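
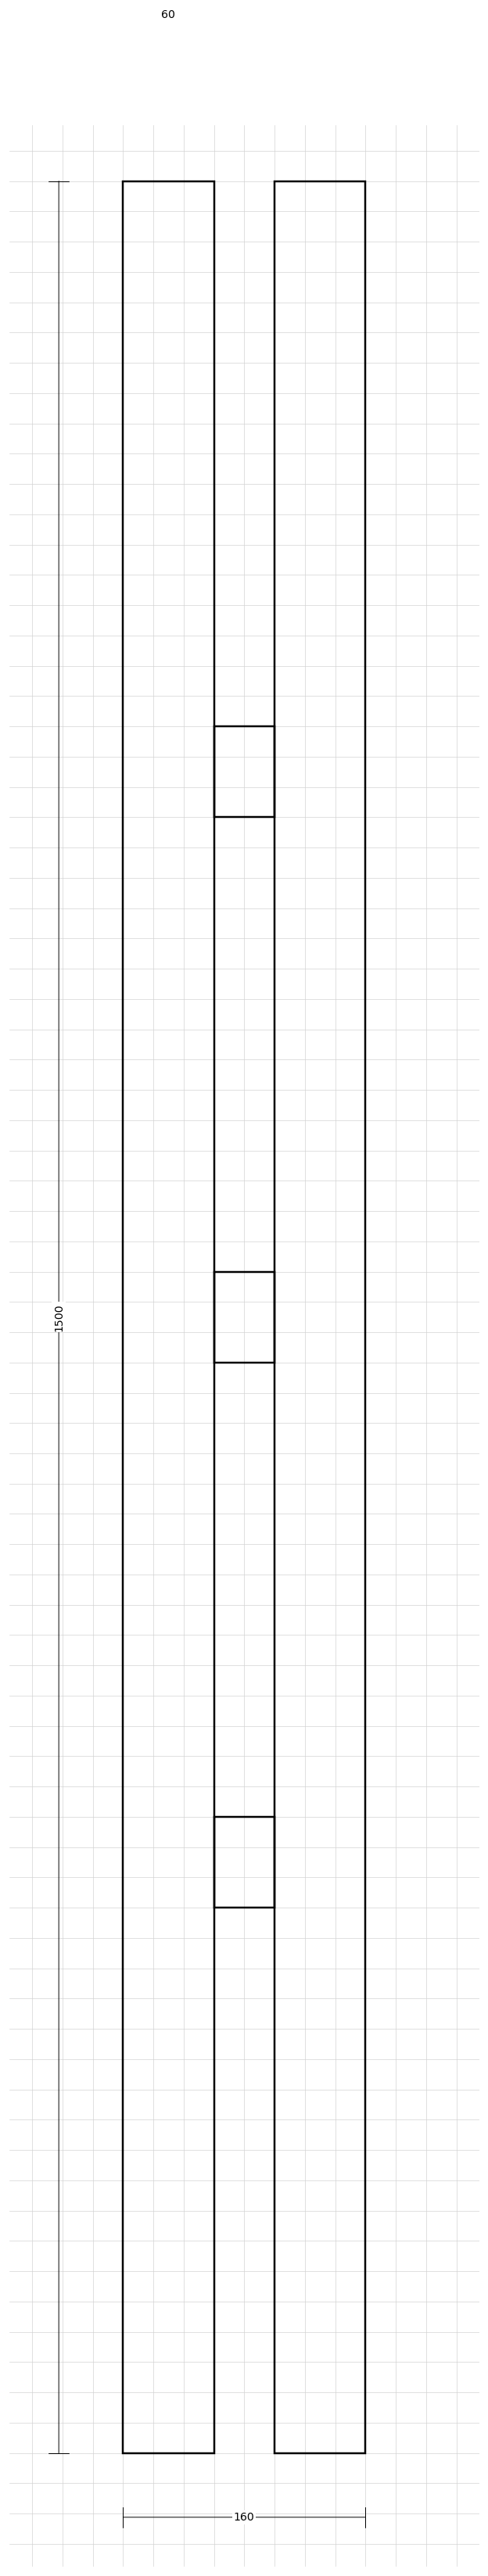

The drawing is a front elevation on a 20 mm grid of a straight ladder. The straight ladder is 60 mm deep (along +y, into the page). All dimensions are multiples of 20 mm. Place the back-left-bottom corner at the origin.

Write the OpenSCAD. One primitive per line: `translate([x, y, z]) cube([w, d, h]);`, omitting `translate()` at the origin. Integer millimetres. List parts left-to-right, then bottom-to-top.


cube([60, 60, 1500]);
translate([60, 0, 360]) cube([40, 60, 60]);
translate([60, 0, 720]) cube([40, 60, 60]);
translate([60, 0, 1080]) cube([40, 60, 60]);
translate([100, 0, 0]) cube([60, 60, 1500]);


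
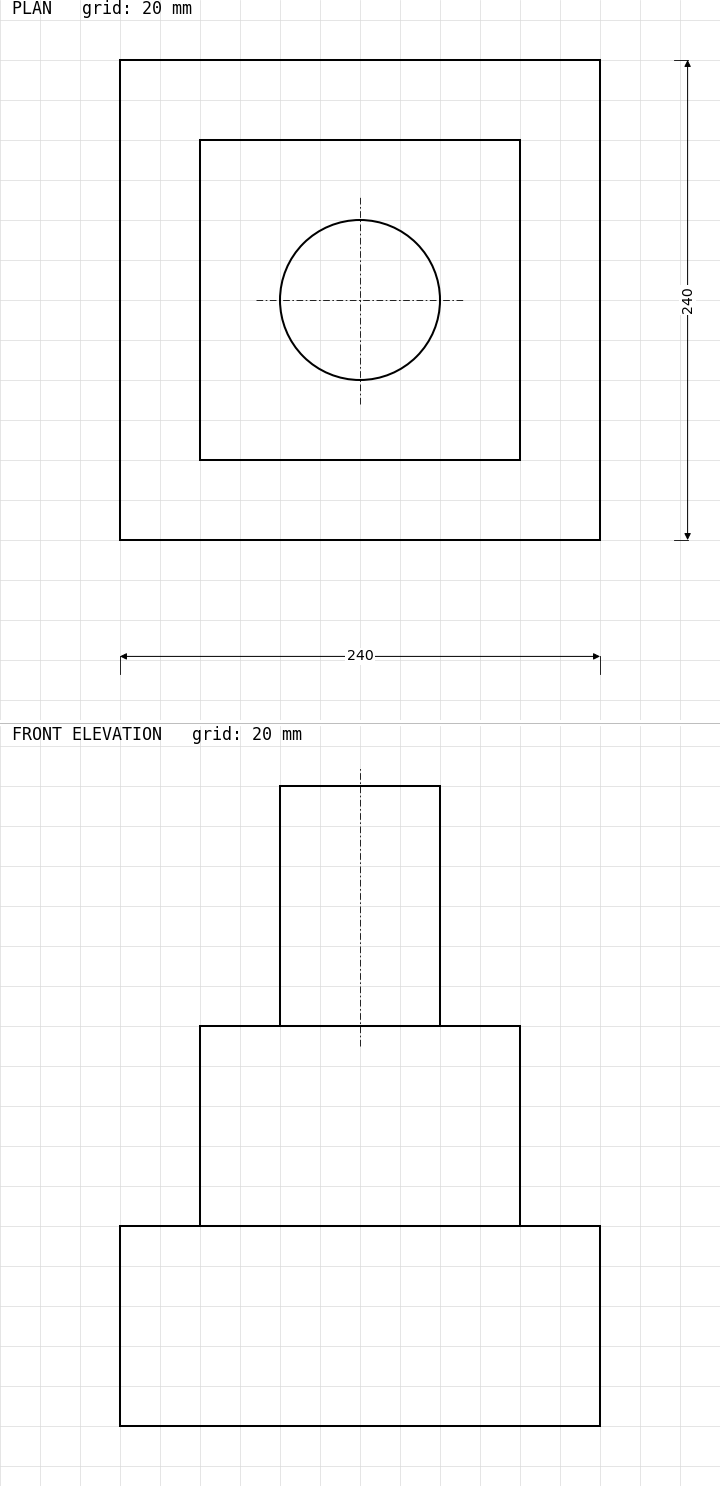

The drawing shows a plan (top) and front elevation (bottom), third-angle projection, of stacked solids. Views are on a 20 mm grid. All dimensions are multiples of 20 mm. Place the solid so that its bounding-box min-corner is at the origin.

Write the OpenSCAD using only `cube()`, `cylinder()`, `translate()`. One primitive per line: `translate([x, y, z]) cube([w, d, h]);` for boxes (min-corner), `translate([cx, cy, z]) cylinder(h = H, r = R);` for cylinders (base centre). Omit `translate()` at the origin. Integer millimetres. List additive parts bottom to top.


cube([240, 240, 100]);
translate([40, 40, 100]) cube([160, 160, 100]);
translate([120, 120, 200]) cylinder(h = 120, r = 40);


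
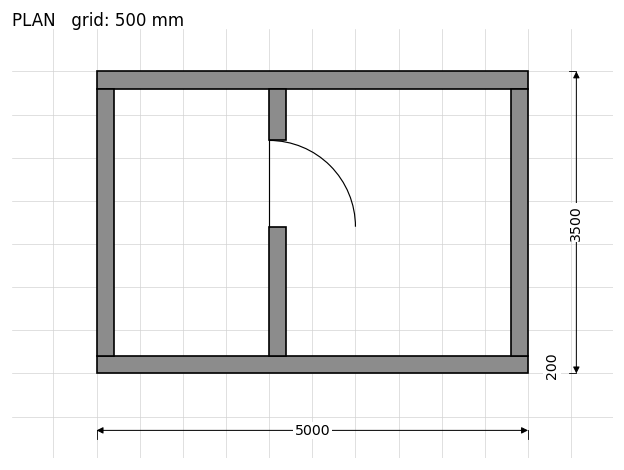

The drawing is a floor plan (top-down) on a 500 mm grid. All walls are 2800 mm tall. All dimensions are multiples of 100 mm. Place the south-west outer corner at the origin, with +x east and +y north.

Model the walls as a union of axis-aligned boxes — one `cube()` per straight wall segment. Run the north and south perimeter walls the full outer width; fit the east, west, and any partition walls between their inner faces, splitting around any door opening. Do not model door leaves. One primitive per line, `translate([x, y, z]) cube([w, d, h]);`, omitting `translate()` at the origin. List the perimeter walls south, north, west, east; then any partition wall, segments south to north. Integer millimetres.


cube([5000, 200, 2800]);
translate([0, 3300, 0]) cube([5000, 200, 2800]);
translate([0, 200, 0]) cube([200, 3100, 2800]);
translate([4800, 200, 0]) cube([200, 3100, 2800]);
translate([2000, 200, 0]) cube([200, 1500, 2800]);
translate([2000, 2700, 0]) cube([200, 600, 2800]);


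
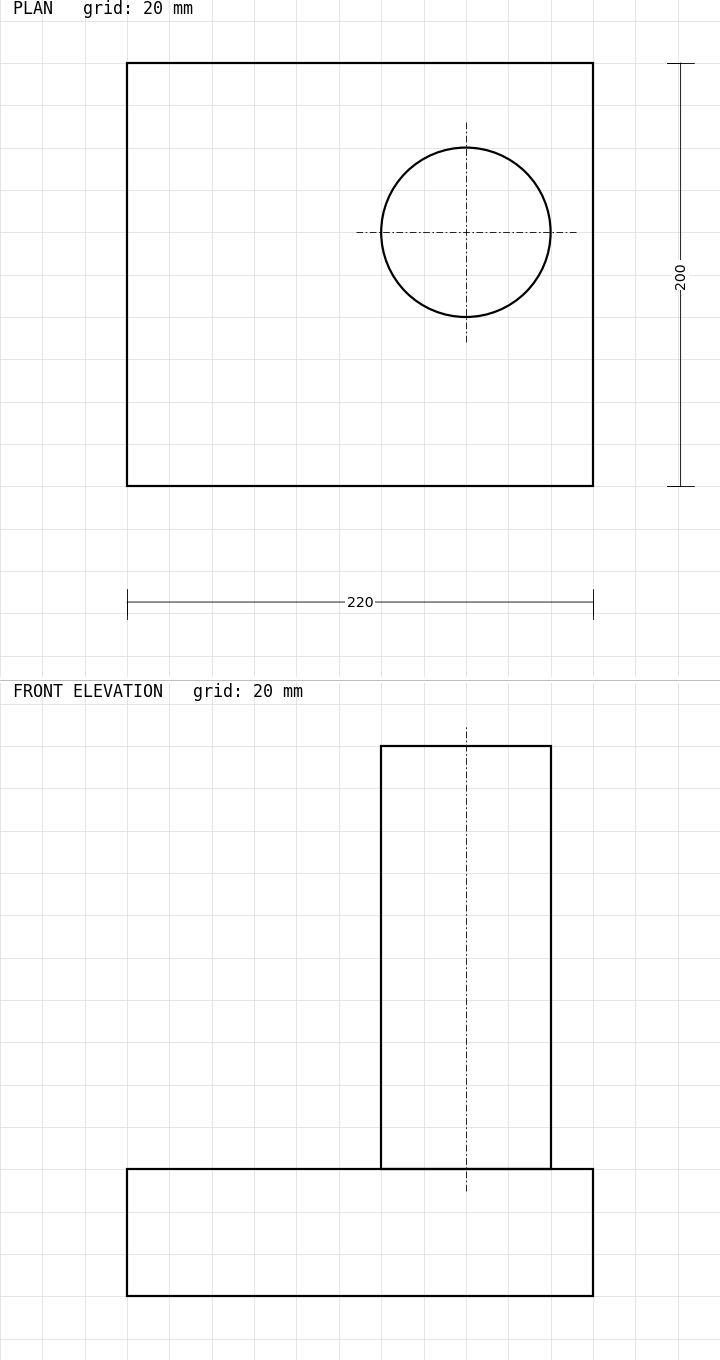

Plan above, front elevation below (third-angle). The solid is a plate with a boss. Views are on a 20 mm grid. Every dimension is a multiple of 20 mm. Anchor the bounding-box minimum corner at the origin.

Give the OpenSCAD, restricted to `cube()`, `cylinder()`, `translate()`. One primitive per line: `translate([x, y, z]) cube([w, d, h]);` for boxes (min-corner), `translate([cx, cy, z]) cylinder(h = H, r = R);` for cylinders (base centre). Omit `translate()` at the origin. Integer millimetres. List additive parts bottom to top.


cube([220, 200, 60]);
translate([160, 120, 60]) cylinder(h = 200, r = 40);


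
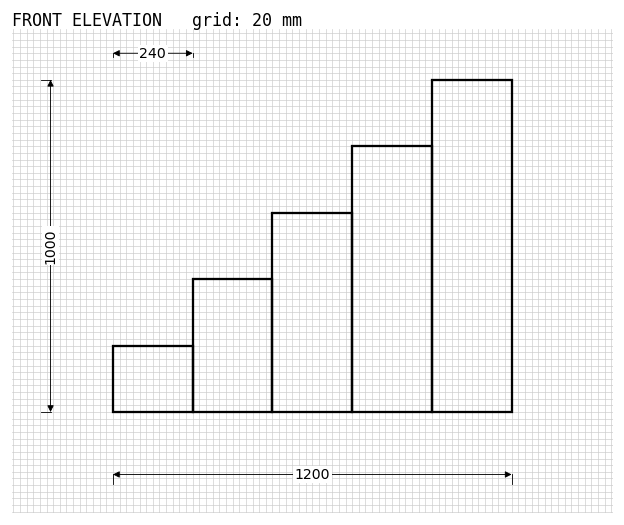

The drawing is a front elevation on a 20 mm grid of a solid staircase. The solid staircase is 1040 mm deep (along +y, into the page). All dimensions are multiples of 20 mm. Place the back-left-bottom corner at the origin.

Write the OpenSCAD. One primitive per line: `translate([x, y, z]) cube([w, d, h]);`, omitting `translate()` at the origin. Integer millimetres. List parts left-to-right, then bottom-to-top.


cube([240, 1040, 200]);
translate([240, 0, 0]) cube([240, 1040, 400]);
translate([480, 0, 0]) cube([240, 1040, 600]);
translate([720, 0, 0]) cube([240, 1040, 800]);
translate([960, 0, 0]) cube([240, 1040, 1000]);


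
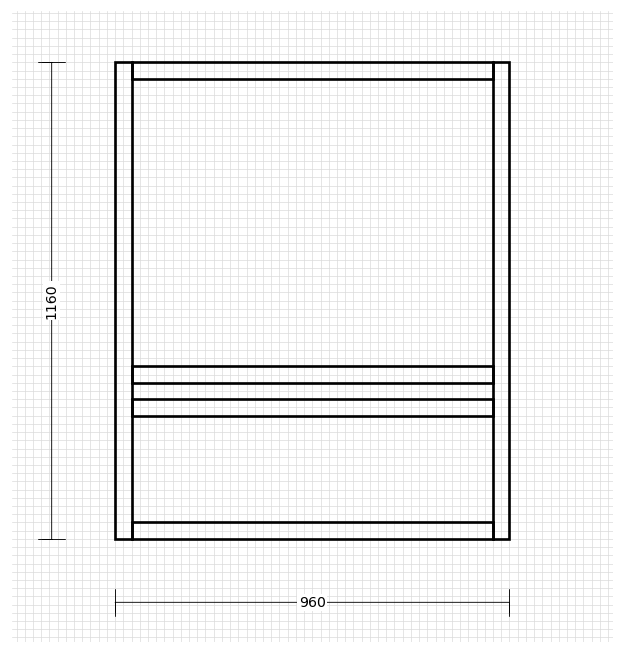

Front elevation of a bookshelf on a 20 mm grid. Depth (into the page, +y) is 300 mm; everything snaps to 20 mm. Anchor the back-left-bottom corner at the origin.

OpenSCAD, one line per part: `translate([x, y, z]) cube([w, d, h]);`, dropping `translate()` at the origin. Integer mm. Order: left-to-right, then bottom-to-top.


cube([40, 300, 1160]);
translate([40, 0, 0]) cube([880, 300, 40]);
translate([40, 0, 300]) cube([880, 300, 40]);
translate([40, 0, 380]) cube([880, 300, 40]);
translate([40, 0, 1120]) cube([880, 300, 40]);
translate([920, 0, 0]) cube([40, 300, 1160]);


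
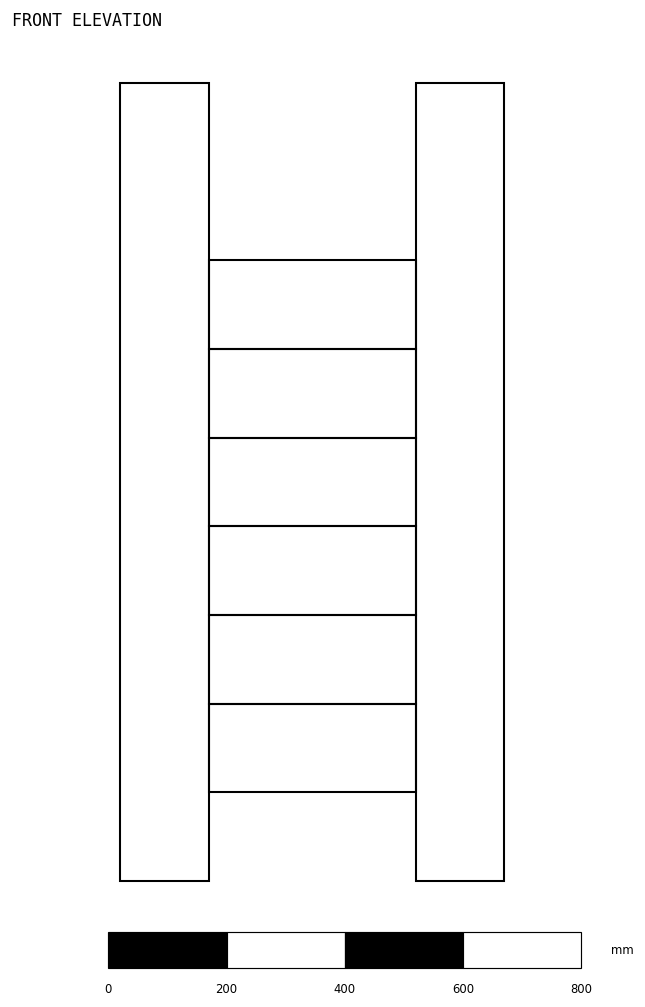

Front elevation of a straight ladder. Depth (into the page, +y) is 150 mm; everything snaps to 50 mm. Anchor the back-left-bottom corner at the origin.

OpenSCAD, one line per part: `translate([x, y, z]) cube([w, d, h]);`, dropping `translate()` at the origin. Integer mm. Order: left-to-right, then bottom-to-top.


cube([150, 150, 1350]);
translate([150, 0, 150]) cube([350, 150, 150]);
translate([150, 0, 300]) cube([350, 150, 150]);
translate([150, 0, 450]) cube([350, 150, 150]);
translate([150, 0, 600]) cube([350, 150, 150]);
translate([150, 0, 750]) cube([350, 150, 150]);
translate([150, 0, 900]) cube([350, 150, 150]);
translate([500, 0, 0]) cube([150, 150, 1350]);


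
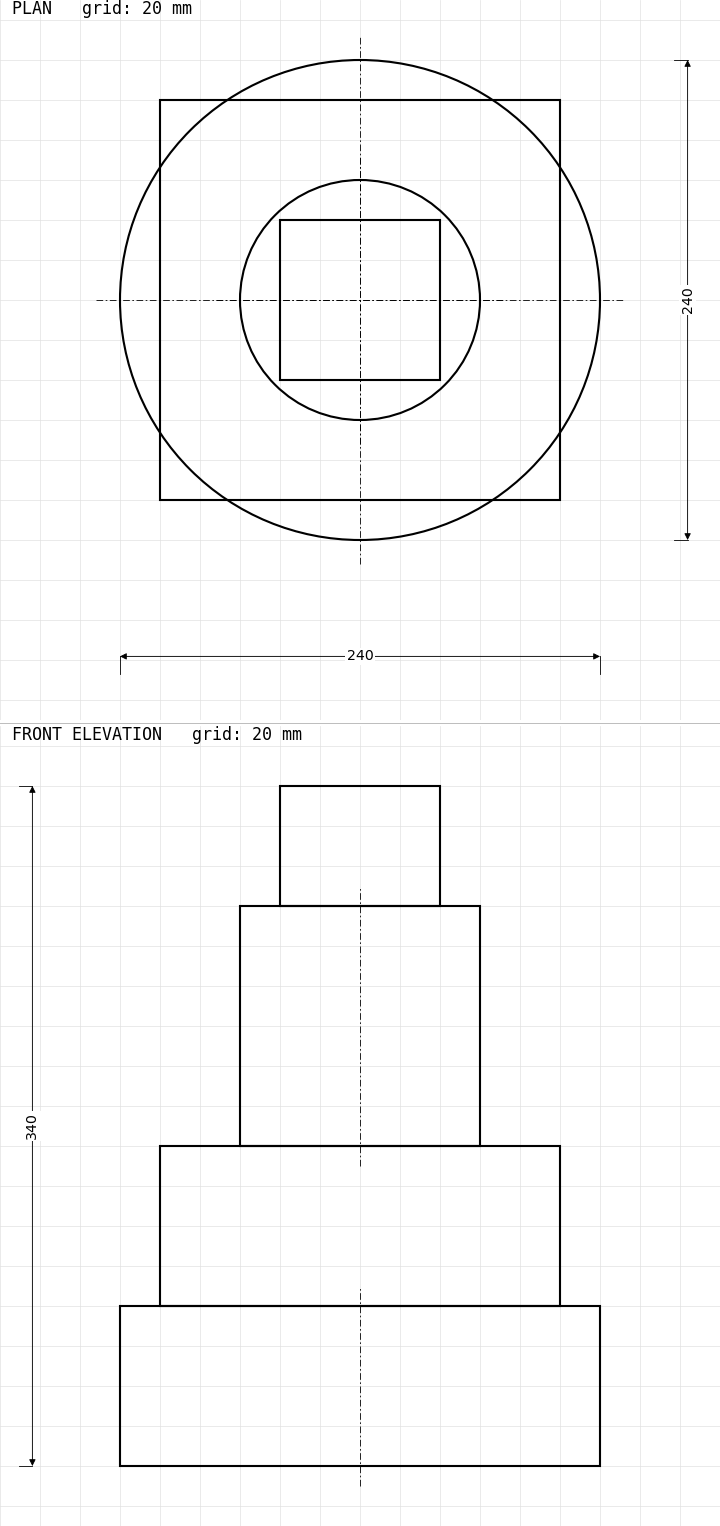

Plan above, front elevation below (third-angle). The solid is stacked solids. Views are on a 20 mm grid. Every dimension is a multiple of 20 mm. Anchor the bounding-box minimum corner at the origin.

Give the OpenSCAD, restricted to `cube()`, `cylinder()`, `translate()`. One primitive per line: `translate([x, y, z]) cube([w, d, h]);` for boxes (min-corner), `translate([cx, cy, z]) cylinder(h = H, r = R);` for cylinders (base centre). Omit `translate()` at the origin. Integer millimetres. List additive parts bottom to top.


translate([120, 120, 0]) cylinder(h = 80, r = 120);
translate([20, 20, 80]) cube([200, 200, 80]);
translate([120, 120, 160]) cylinder(h = 120, r = 60);
translate([80, 80, 280]) cube([80, 80, 60]);


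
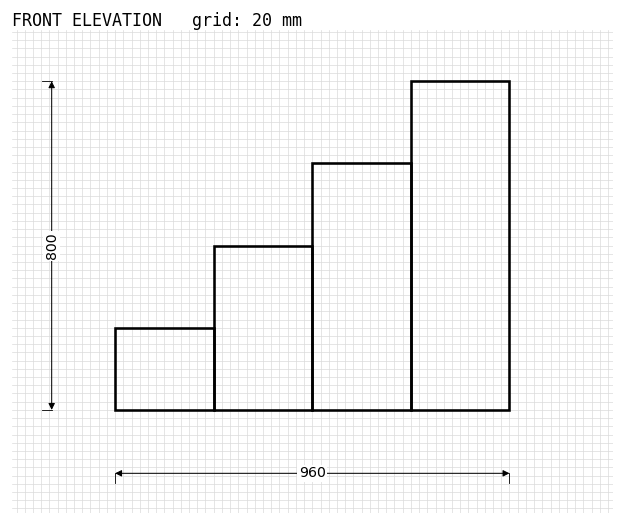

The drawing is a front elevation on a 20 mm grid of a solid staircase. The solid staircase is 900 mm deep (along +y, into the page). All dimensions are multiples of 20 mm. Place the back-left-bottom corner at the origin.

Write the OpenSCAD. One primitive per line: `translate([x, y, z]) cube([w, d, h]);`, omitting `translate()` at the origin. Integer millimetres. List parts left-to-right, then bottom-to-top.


cube([240, 900, 200]);
translate([240, 0, 0]) cube([240, 900, 400]);
translate([480, 0, 0]) cube([240, 900, 600]);
translate([720, 0, 0]) cube([240, 900, 800]);


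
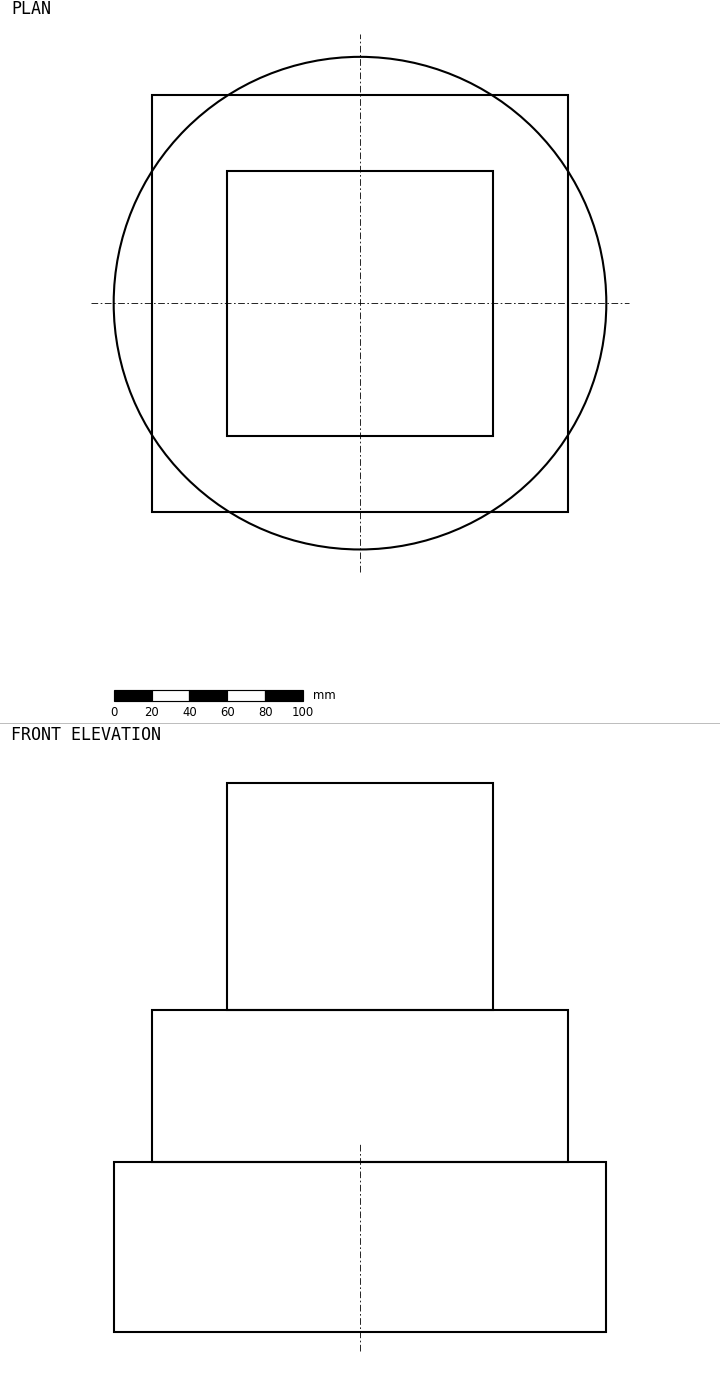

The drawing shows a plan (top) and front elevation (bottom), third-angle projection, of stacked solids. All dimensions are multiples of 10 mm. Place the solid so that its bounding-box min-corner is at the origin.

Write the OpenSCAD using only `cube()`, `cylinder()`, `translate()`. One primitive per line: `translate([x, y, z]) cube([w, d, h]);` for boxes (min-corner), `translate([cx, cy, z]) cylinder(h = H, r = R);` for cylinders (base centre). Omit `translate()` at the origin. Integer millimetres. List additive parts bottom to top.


translate([130, 130, 0]) cylinder(h = 90, r = 130);
translate([20, 20, 90]) cube([220, 220, 80]);
translate([60, 60, 170]) cube([140, 140, 120]);


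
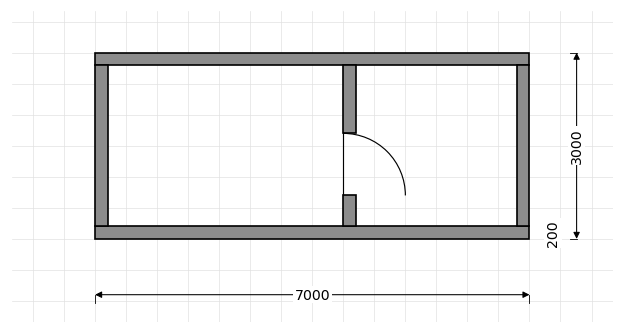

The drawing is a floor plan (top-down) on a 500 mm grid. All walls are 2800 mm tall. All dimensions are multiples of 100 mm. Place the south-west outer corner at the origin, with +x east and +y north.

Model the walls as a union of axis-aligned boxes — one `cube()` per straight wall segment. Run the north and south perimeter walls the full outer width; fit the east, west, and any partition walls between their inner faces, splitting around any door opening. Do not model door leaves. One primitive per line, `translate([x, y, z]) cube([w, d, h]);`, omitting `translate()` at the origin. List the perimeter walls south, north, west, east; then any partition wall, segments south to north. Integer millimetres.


cube([7000, 200, 2800]);
translate([0, 2800, 0]) cube([7000, 200, 2800]);
translate([0, 200, 0]) cube([200, 2600, 2800]);
translate([6800, 200, 0]) cube([200, 2600, 2800]);
translate([4000, 200, 0]) cube([200, 500, 2800]);
translate([4000, 1700, 0]) cube([200, 1100, 2800]);


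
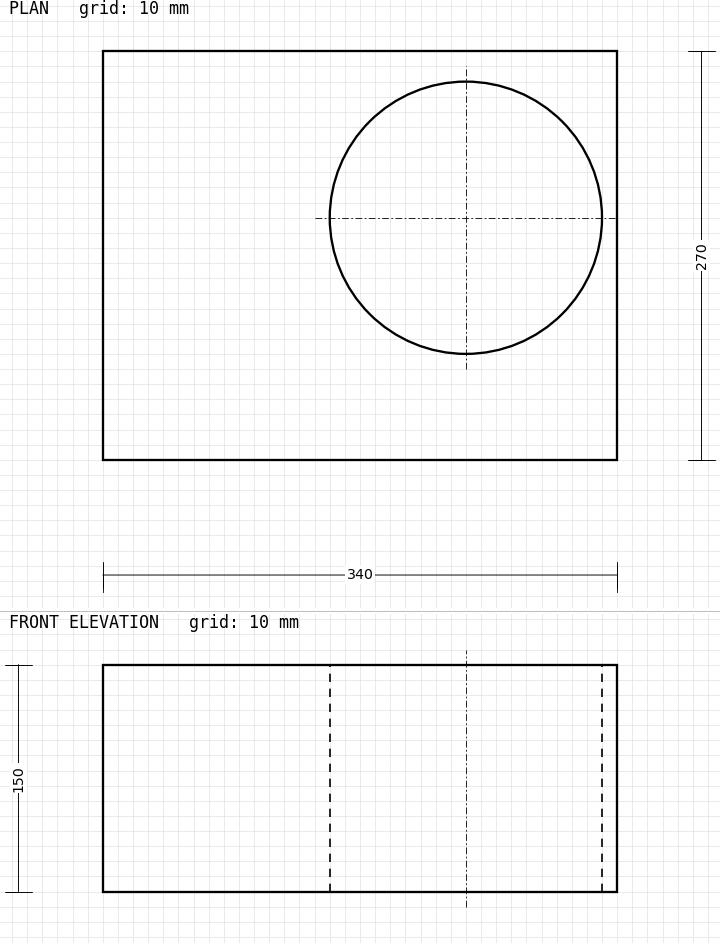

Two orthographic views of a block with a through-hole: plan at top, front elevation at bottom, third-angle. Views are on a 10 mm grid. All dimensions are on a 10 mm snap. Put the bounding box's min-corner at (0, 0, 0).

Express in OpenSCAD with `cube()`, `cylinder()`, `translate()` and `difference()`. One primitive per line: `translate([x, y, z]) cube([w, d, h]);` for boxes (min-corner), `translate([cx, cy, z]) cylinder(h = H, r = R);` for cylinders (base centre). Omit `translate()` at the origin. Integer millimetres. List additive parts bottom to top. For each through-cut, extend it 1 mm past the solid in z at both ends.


difference() {
  cube([340, 270, 150]);
  translate([240, 160, -1]) cylinder(h = 152, r = 90);
}


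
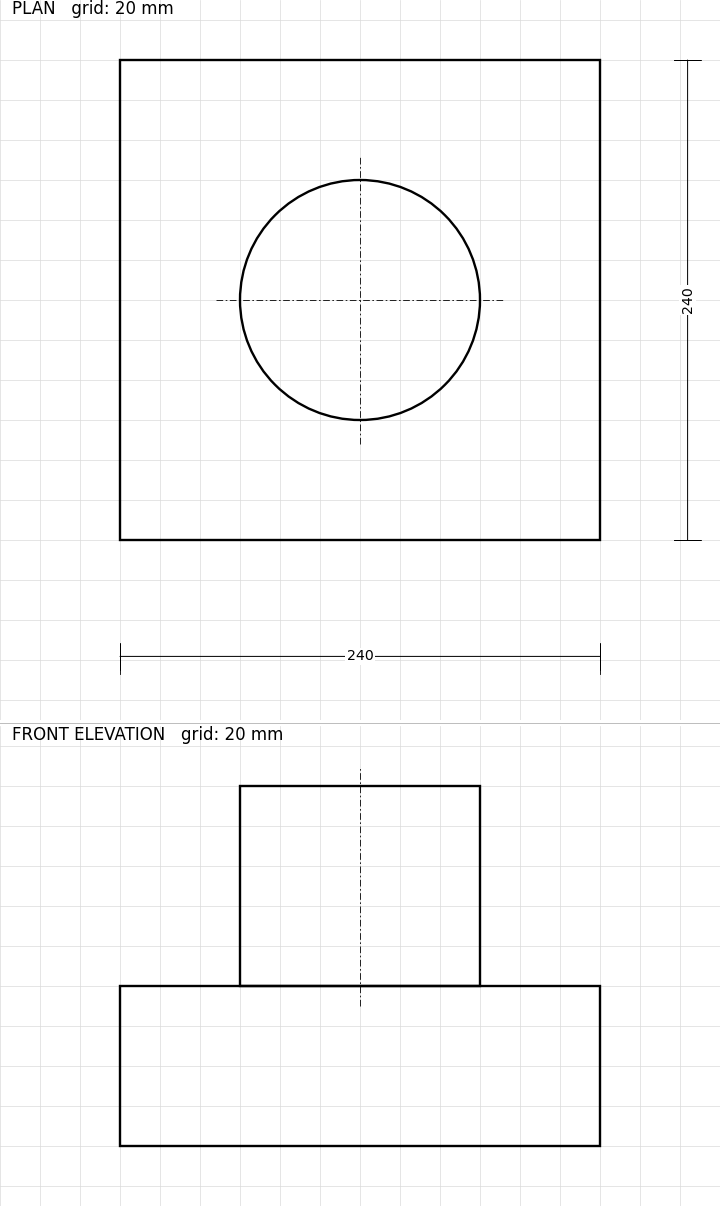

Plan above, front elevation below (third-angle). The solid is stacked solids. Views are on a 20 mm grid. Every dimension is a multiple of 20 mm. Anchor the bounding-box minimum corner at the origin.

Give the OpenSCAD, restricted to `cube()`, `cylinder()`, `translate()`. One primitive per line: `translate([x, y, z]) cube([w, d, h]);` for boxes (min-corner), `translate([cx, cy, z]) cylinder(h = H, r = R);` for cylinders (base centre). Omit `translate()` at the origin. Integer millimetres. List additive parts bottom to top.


cube([240, 240, 80]);
translate([120, 120, 80]) cylinder(h = 100, r = 60);


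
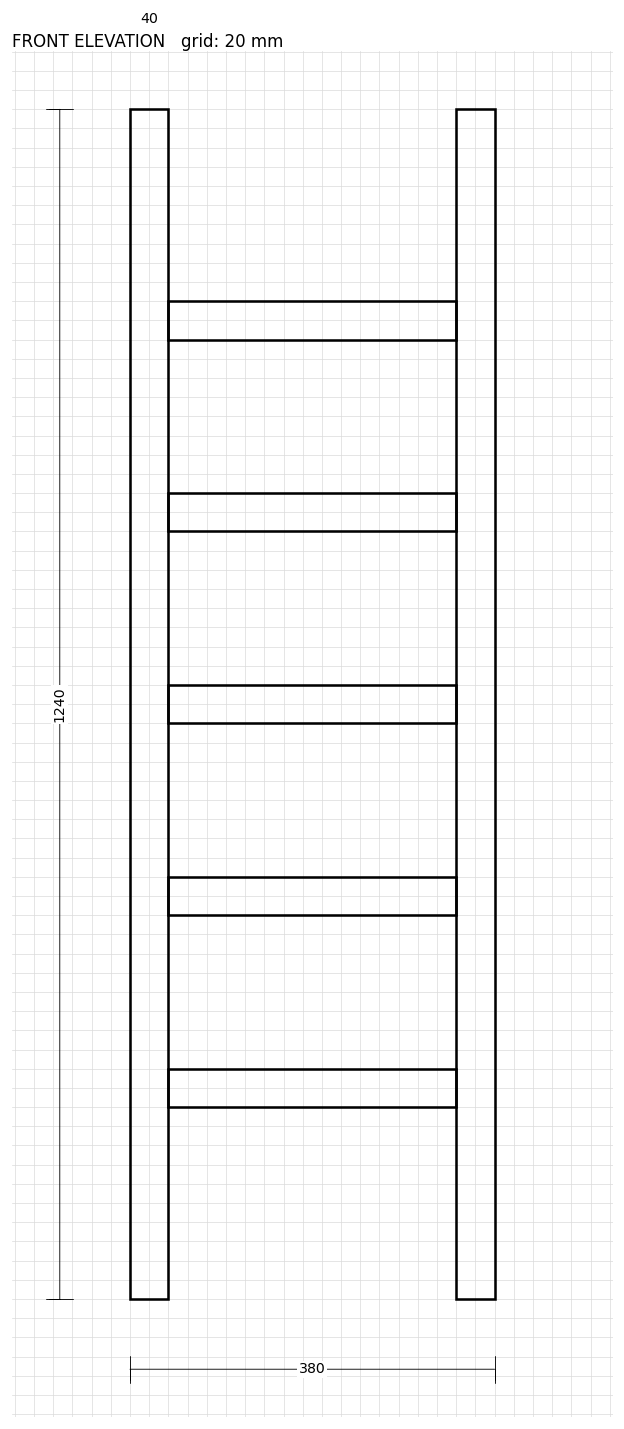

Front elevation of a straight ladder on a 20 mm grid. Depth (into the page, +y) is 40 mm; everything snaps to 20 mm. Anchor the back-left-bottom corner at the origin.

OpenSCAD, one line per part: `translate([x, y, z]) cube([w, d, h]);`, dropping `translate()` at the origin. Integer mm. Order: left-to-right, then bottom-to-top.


cube([40, 40, 1240]);
translate([40, 0, 200]) cube([300, 40, 40]);
translate([40, 0, 400]) cube([300, 40, 40]);
translate([40, 0, 600]) cube([300, 40, 40]);
translate([40, 0, 800]) cube([300, 40, 40]);
translate([40, 0, 1000]) cube([300, 40, 40]);
translate([340, 0, 0]) cube([40, 40, 1240]);


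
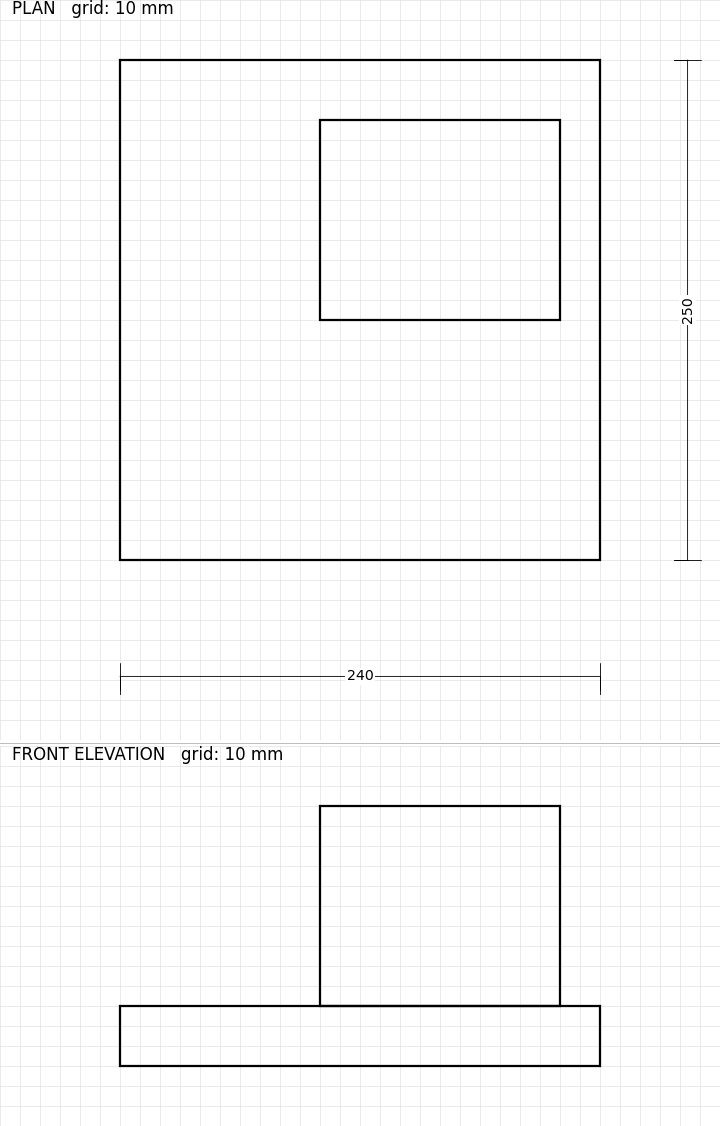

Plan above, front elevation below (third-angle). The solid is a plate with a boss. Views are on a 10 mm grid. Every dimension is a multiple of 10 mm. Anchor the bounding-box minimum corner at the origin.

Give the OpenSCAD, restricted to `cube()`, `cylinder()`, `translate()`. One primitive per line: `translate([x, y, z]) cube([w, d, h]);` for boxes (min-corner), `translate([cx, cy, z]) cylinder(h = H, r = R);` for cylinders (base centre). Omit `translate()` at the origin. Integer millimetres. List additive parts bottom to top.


cube([240, 250, 30]);
translate([100, 120, 30]) cube([120, 100, 100]);


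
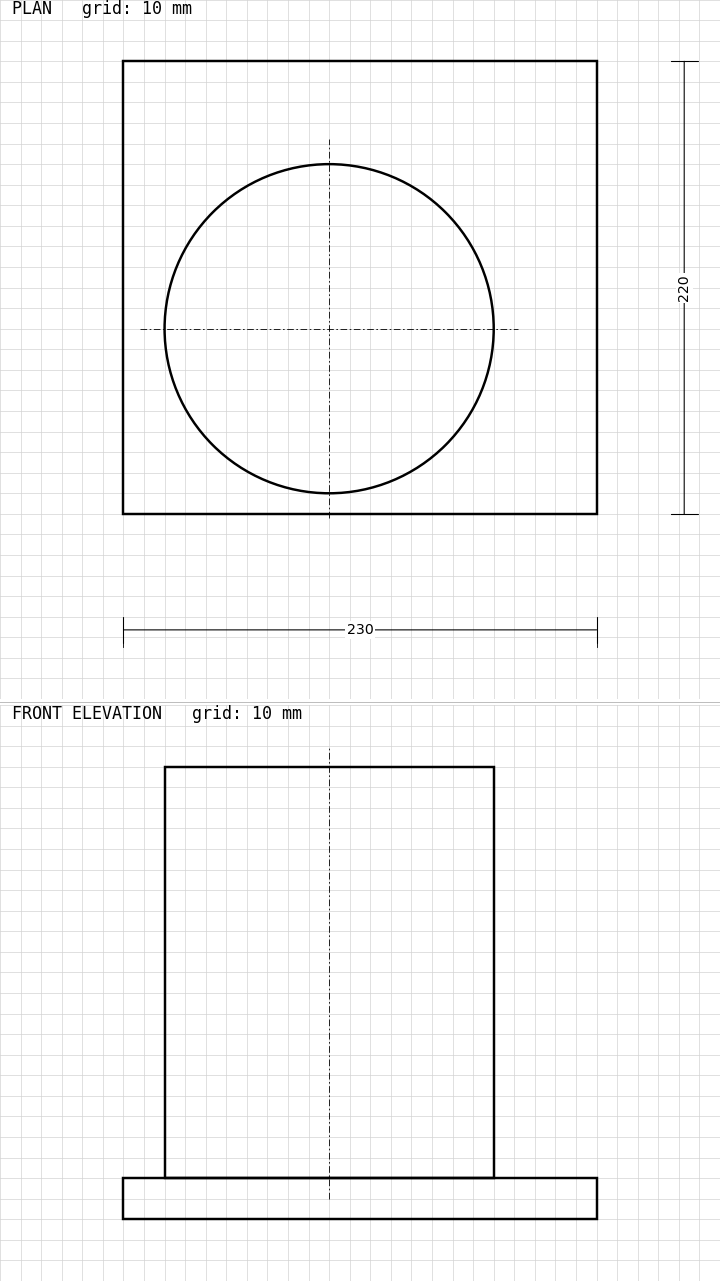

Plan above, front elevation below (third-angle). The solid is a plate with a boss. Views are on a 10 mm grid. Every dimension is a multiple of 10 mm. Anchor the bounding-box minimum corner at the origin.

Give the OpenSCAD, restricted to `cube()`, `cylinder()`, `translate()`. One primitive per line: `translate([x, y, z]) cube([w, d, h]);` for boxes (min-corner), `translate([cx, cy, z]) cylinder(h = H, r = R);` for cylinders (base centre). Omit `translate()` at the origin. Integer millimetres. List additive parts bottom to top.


cube([230, 220, 20]);
translate([100, 90, 20]) cylinder(h = 200, r = 80);


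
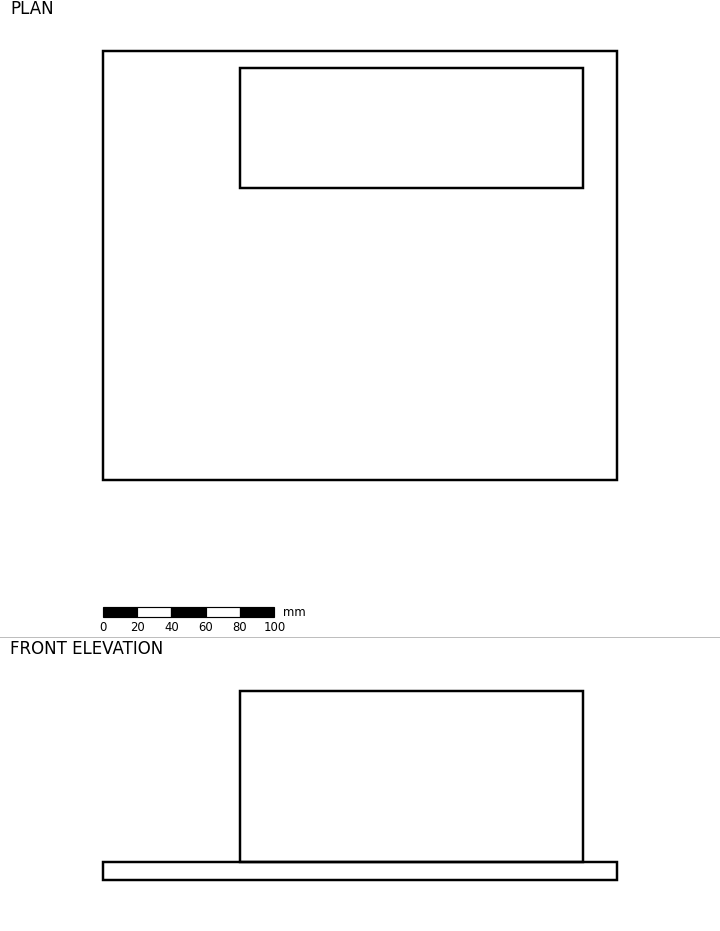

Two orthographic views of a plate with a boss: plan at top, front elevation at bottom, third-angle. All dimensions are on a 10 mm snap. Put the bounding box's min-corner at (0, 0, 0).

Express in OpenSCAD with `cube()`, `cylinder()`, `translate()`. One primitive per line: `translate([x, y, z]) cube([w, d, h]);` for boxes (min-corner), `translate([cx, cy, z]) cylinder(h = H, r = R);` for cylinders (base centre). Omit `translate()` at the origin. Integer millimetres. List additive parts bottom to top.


cube([300, 250, 10]);
translate([80, 170, 10]) cube([200, 70, 100]);


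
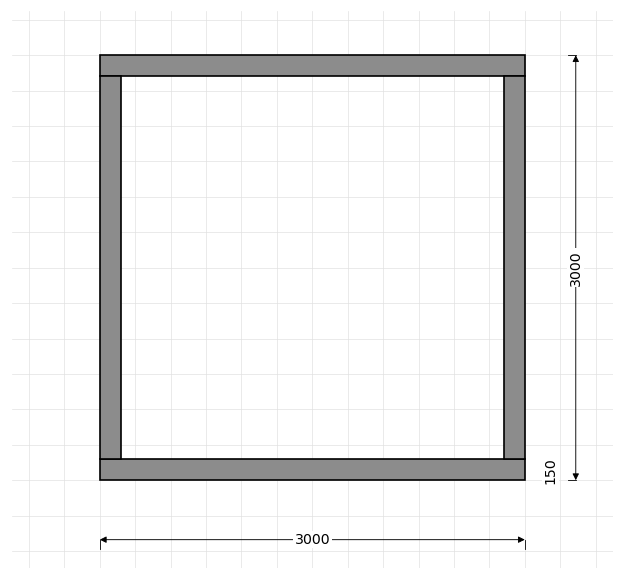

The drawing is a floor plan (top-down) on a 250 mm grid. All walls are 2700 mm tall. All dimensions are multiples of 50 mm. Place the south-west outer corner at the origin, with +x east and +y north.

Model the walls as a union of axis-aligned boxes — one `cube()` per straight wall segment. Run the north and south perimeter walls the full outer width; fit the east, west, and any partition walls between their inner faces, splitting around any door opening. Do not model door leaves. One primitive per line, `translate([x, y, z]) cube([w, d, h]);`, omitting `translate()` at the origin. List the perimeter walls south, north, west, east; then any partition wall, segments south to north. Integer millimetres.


cube([3000, 150, 2700]);
translate([0, 2850, 0]) cube([3000, 150, 2700]);
translate([0, 150, 0]) cube([150, 2700, 2700]);
translate([2850, 150, 0]) cube([150, 2700, 2700]);


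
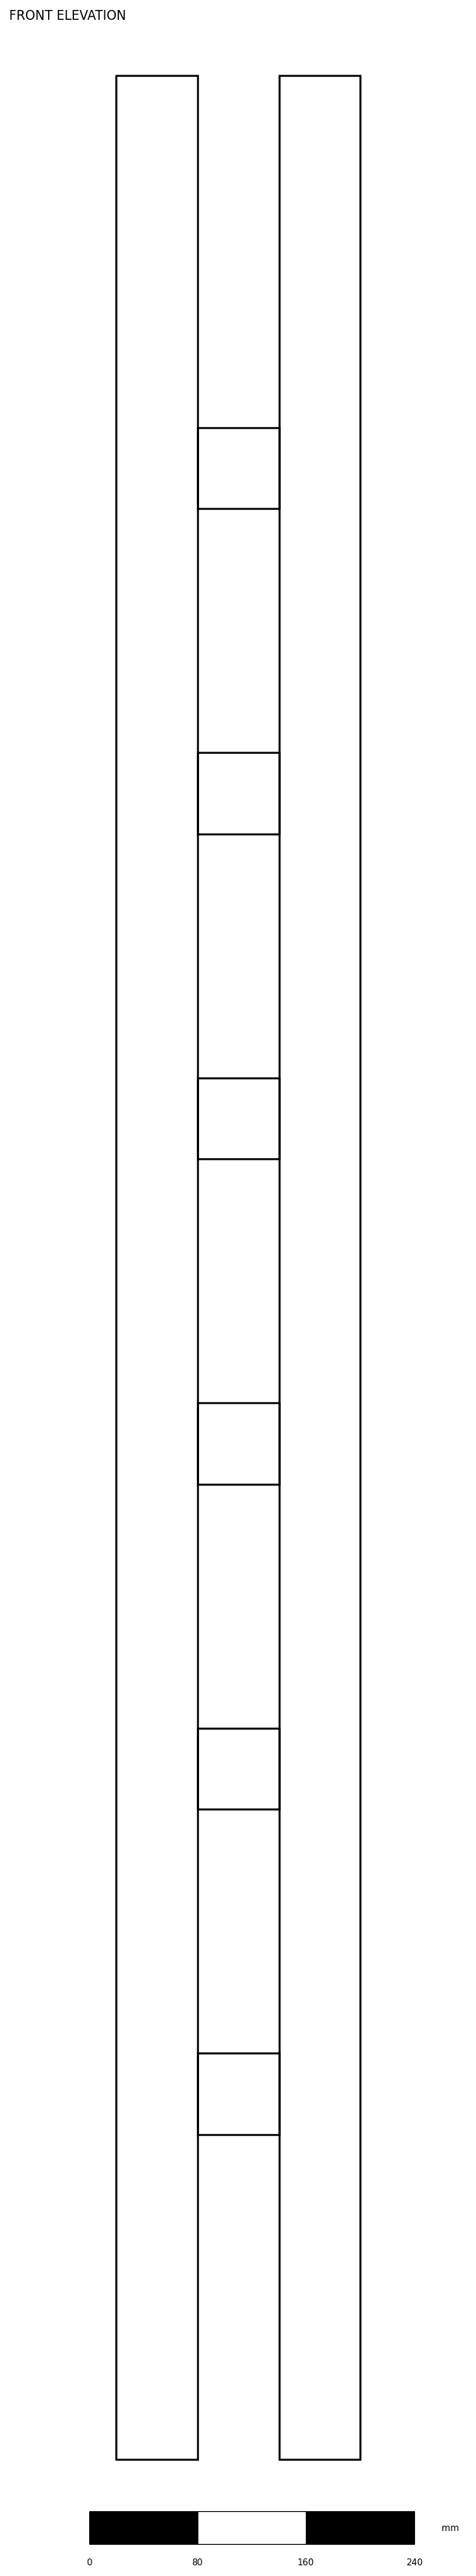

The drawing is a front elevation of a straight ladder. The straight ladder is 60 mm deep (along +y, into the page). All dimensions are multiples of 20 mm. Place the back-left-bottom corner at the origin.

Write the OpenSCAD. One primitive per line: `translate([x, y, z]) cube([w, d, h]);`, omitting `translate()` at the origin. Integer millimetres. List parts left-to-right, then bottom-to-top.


cube([60, 60, 1760]);
translate([60, 0, 240]) cube([60, 60, 60]);
translate([60, 0, 480]) cube([60, 60, 60]);
translate([60, 0, 720]) cube([60, 60, 60]);
translate([60, 0, 960]) cube([60, 60, 60]);
translate([60, 0, 1200]) cube([60, 60, 60]);
translate([60, 0, 1440]) cube([60, 60, 60]);
translate([120, 0, 0]) cube([60, 60, 1760]);


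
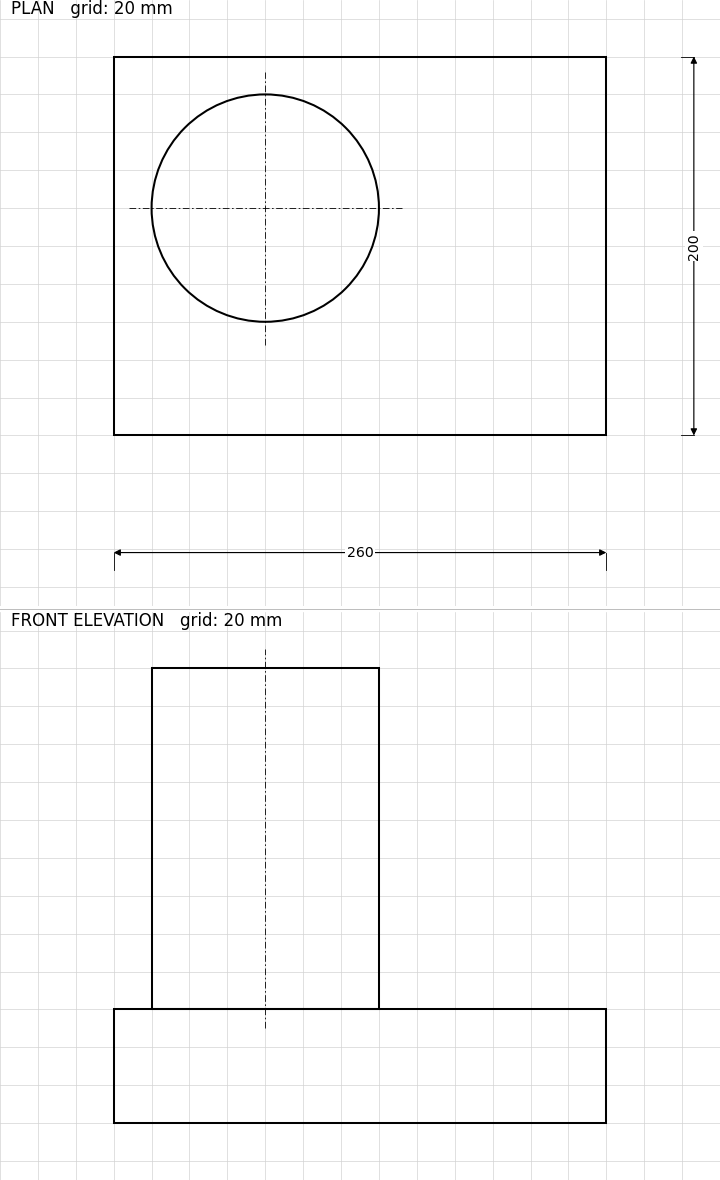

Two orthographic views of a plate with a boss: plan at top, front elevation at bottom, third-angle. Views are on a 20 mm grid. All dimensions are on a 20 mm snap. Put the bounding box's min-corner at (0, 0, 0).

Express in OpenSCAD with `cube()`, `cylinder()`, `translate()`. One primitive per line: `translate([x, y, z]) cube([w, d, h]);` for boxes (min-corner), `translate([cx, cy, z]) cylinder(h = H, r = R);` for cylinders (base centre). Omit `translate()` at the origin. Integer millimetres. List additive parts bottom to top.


cube([260, 200, 60]);
translate([80, 120, 60]) cylinder(h = 180, r = 60);


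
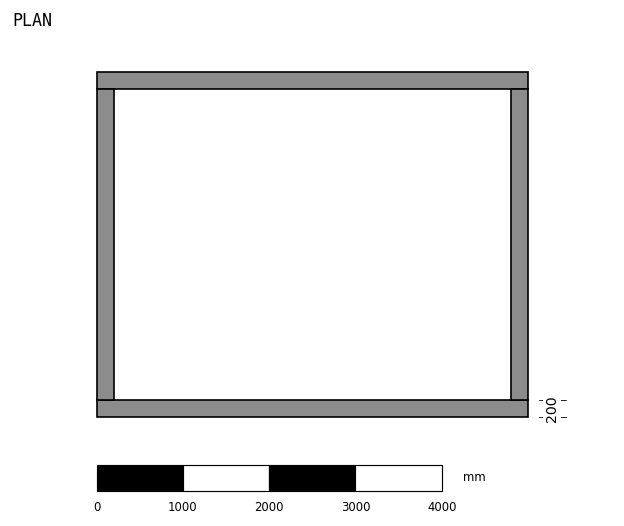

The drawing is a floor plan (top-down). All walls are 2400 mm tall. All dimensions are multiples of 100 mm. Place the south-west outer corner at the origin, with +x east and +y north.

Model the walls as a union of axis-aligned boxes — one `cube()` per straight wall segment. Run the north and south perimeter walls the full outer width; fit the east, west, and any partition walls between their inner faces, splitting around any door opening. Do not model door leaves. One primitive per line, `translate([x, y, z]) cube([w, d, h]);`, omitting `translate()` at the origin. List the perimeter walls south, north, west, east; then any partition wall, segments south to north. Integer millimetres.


cube([5000, 200, 2400]);
translate([0, 3800, 0]) cube([5000, 200, 2400]);
translate([0, 200, 0]) cube([200, 3600, 2400]);
translate([4800, 200, 0]) cube([200, 3600, 2400]);


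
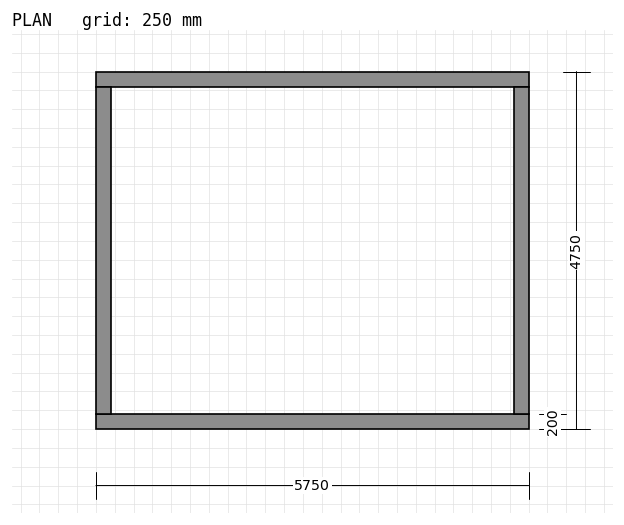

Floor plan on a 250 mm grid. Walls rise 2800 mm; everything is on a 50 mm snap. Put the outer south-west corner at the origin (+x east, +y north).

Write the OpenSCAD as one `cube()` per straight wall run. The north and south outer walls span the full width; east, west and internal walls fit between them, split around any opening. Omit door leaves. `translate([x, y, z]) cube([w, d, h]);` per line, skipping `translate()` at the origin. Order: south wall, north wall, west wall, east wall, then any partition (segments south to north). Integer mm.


cube([5750, 200, 2800]);
translate([0, 4550, 0]) cube([5750, 200, 2800]);
translate([0, 200, 0]) cube([200, 4350, 2800]);
translate([5550, 200, 0]) cube([200, 4350, 2800]);


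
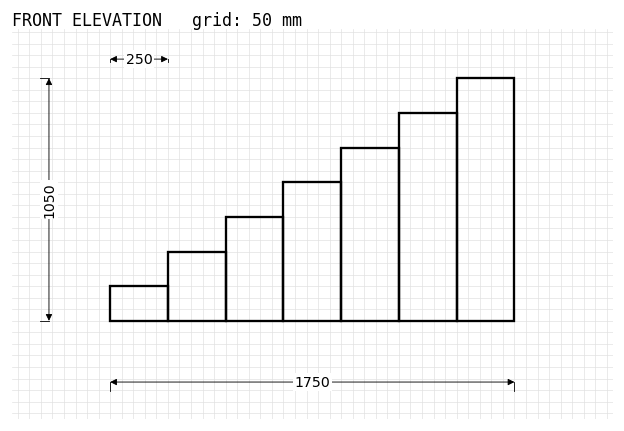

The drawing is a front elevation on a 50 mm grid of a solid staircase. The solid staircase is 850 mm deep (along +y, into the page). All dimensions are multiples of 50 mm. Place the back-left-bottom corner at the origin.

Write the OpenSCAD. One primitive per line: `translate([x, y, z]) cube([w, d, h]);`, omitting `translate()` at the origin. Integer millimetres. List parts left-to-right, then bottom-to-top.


cube([250, 850, 150]);
translate([250, 0, 0]) cube([250, 850, 300]);
translate([500, 0, 0]) cube([250, 850, 450]);
translate([750, 0, 0]) cube([250, 850, 600]);
translate([1000, 0, 0]) cube([250, 850, 750]);
translate([1250, 0, 0]) cube([250, 850, 900]);
translate([1500, 0, 0]) cube([250, 850, 1050]);


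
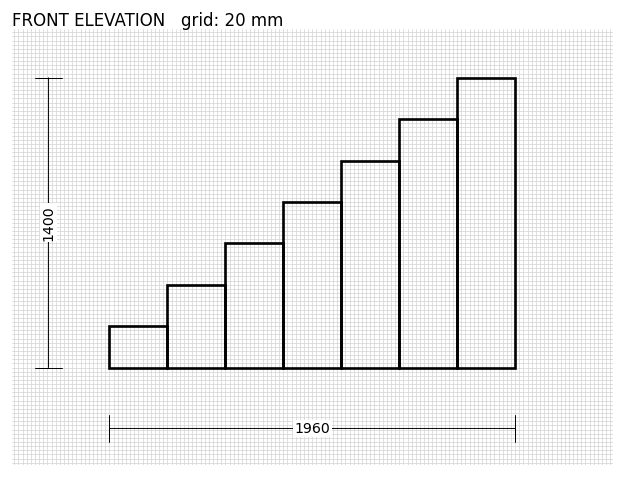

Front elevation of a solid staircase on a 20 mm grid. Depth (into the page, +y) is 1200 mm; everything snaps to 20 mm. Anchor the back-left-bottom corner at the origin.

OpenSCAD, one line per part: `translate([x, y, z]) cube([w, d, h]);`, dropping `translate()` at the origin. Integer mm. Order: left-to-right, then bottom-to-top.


cube([280, 1200, 200]);
translate([280, 0, 0]) cube([280, 1200, 400]);
translate([560, 0, 0]) cube([280, 1200, 600]);
translate([840, 0, 0]) cube([280, 1200, 800]);
translate([1120, 0, 0]) cube([280, 1200, 1000]);
translate([1400, 0, 0]) cube([280, 1200, 1200]);
translate([1680, 0, 0]) cube([280, 1200, 1400]);


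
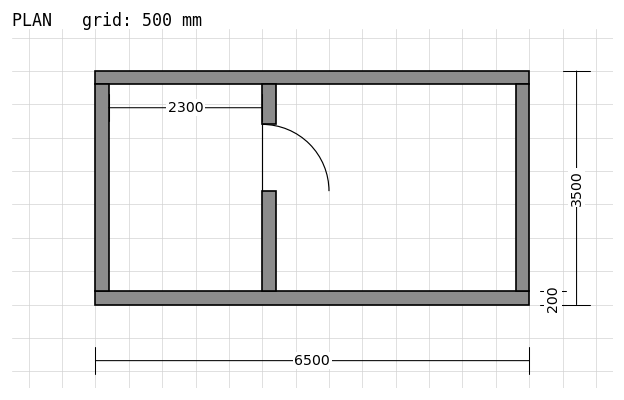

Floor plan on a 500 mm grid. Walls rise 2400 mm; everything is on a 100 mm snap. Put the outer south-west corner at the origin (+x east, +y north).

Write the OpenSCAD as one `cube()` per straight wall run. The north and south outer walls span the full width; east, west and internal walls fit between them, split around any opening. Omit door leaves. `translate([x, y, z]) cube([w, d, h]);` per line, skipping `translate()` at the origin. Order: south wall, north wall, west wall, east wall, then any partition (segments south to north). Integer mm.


cube([6500, 200, 2400]);
translate([0, 3300, 0]) cube([6500, 200, 2400]);
translate([0, 200, 0]) cube([200, 3100, 2400]);
translate([6300, 200, 0]) cube([200, 3100, 2400]);
translate([2500, 200, 0]) cube([200, 1500, 2400]);
translate([2500, 2700, 0]) cube([200, 600, 2400]);


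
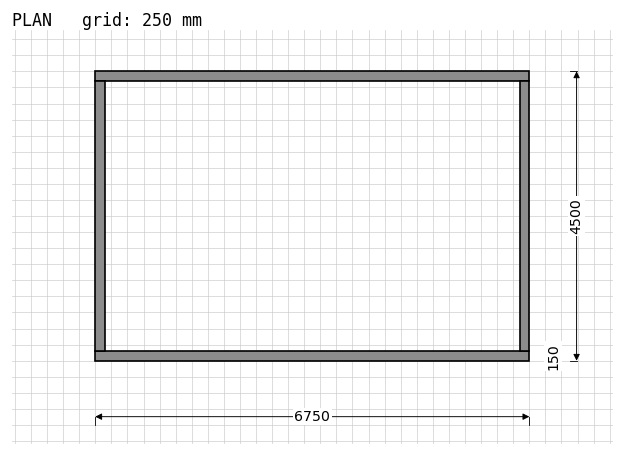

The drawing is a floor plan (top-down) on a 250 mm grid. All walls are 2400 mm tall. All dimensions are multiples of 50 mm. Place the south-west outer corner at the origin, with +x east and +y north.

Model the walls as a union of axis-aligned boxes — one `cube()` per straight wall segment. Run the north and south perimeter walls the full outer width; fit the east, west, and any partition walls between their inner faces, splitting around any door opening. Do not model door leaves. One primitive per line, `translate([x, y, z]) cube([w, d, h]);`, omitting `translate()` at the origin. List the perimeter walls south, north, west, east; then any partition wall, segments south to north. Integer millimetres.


cube([6750, 150, 2400]);
translate([0, 4350, 0]) cube([6750, 150, 2400]);
translate([0, 150, 0]) cube([150, 4200, 2400]);
translate([6600, 150, 0]) cube([150, 4200, 2400]);


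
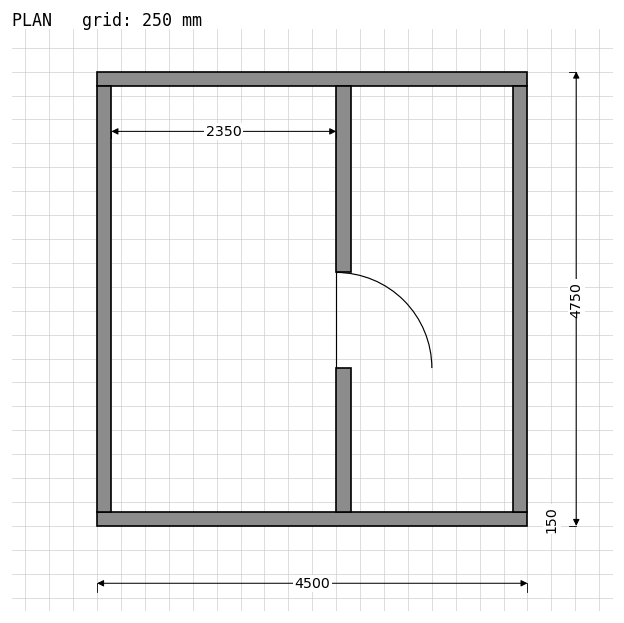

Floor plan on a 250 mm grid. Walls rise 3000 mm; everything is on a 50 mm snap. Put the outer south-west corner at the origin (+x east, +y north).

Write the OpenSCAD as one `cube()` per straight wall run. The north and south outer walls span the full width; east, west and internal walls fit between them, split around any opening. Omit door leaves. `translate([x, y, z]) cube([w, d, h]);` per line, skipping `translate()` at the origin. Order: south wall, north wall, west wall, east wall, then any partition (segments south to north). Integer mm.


cube([4500, 150, 3000]);
translate([0, 4600, 0]) cube([4500, 150, 3000]);
translate([0, 150, 0]) cube([150, 4450, 3000]);
translate([4350, 150, 0]) cube([150, 4450, 3000]);
translate([2500, 150, 0]) cube([150, 1500, 3000]);
translate([2500, 2650, 0]) cube([150, 1950, 3000]);


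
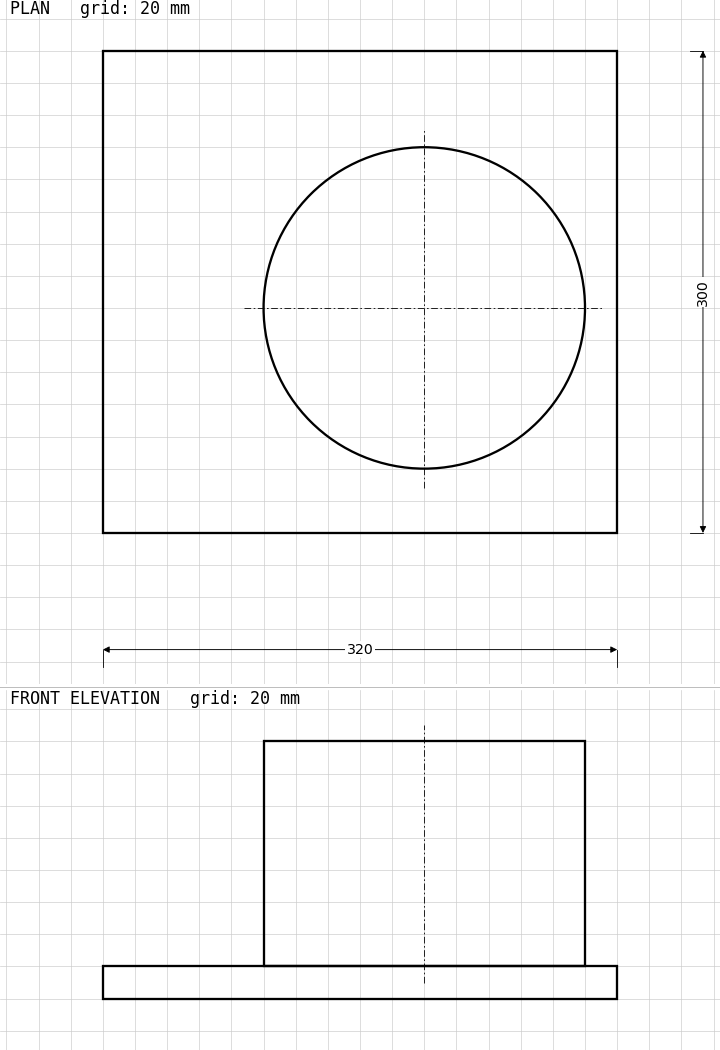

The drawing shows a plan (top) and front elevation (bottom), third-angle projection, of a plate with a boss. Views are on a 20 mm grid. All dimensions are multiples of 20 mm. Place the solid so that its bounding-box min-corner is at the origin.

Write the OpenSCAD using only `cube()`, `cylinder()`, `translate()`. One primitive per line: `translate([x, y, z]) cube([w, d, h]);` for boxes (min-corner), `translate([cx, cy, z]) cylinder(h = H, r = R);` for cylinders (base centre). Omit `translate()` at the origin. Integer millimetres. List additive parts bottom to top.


cube([320, 300, 20]);
translate([200, 140, 20]) cylinder(h = 140, r = 100);


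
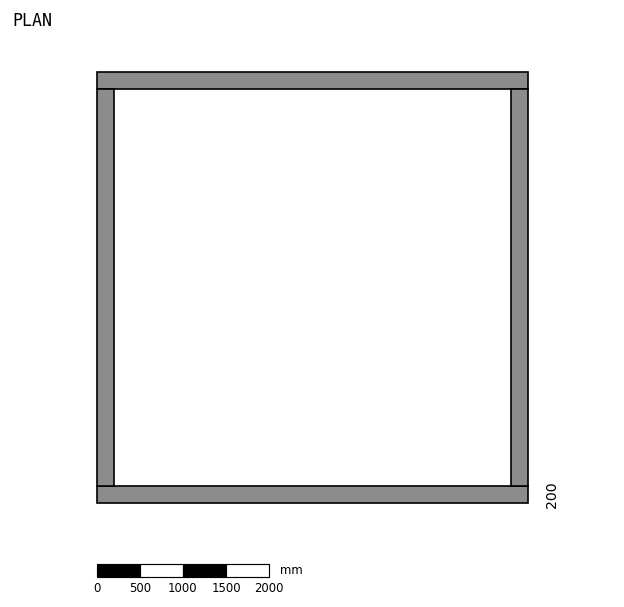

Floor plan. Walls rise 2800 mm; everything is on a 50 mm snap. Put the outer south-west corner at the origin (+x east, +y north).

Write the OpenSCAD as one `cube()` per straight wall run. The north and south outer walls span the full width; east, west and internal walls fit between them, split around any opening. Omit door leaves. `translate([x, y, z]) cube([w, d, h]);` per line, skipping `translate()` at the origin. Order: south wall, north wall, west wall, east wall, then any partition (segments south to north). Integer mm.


cube([5000, 200, 2800]);
translate([0, 4800, 0]) cube([5000, 200, 2800]);
translate([0, 200, 0]) cube([200, 4600, 2800]);
translate([4800, 200, 0]) cube([200, 4600, 2800]);


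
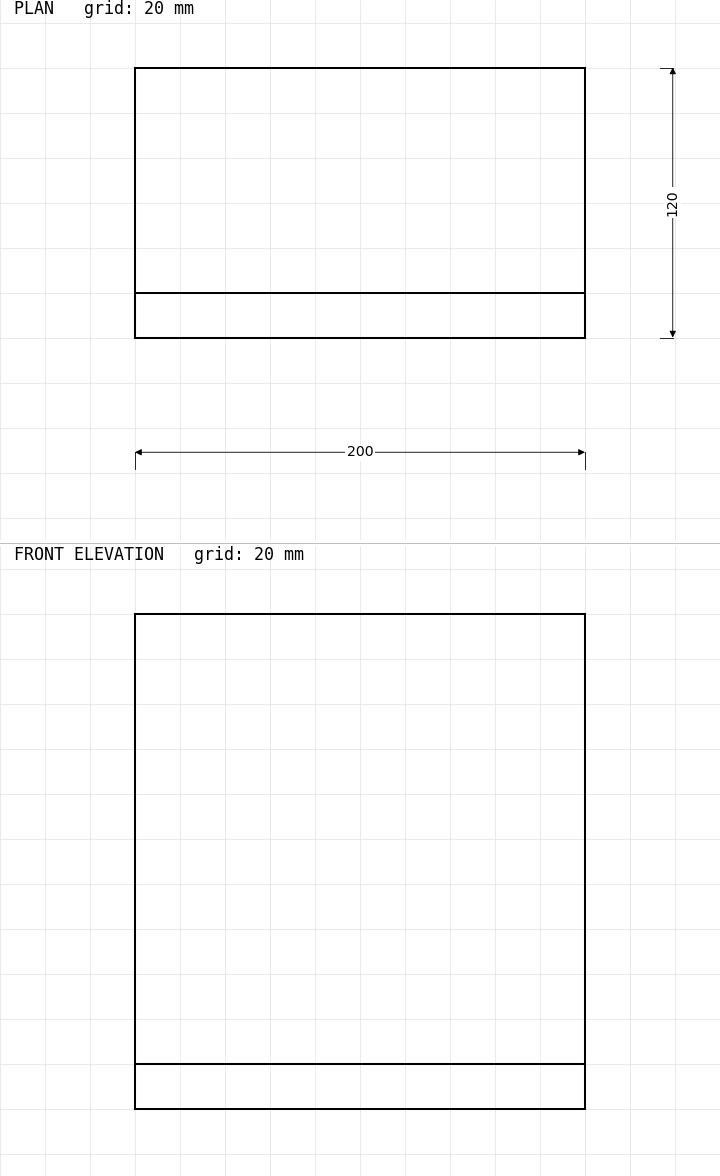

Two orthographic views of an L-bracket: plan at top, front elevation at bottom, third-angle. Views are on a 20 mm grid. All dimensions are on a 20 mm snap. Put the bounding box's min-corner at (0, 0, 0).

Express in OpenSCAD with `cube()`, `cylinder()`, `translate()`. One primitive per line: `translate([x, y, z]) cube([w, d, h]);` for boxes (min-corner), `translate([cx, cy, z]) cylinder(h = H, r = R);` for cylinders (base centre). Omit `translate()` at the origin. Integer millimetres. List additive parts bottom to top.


cube([200, 120, 20]);
translate([0, 0, 20]) cube([200, 20, 200]);


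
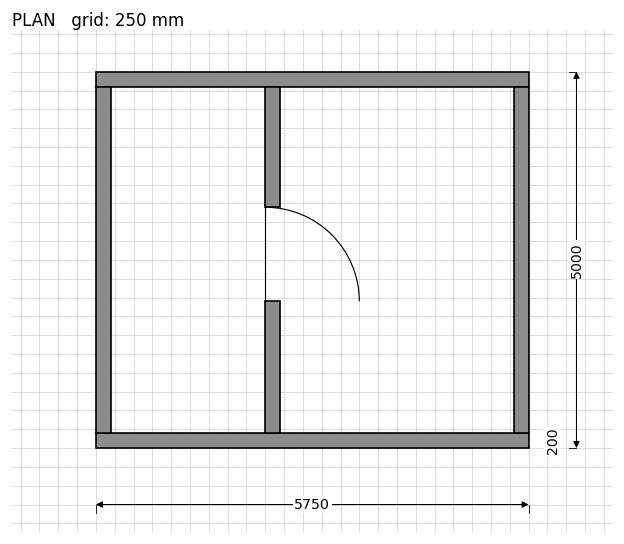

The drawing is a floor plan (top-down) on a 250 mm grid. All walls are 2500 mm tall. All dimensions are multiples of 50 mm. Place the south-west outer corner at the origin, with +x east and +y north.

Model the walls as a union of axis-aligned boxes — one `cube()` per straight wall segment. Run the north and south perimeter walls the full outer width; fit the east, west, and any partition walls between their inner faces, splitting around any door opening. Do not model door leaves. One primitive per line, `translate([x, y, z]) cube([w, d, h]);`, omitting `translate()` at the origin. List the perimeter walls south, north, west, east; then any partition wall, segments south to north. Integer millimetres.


cube([5750, 200, 2500]);
translate([0, 4800, 0]) cube([5750, 200, 2500]);
translate([0, 200, 0]) cube([200, 4600, 2500]);
translate([5550, 200, 0]) cube([200, 4600, 2500]);
translate([2250, 200, 0]) cube([200, 1750, 2500]);
translate([2250, 3200, 0]) cube([200, 1600, 2500]);


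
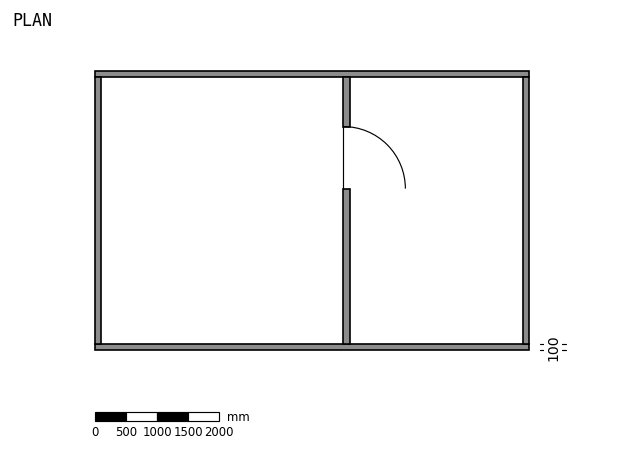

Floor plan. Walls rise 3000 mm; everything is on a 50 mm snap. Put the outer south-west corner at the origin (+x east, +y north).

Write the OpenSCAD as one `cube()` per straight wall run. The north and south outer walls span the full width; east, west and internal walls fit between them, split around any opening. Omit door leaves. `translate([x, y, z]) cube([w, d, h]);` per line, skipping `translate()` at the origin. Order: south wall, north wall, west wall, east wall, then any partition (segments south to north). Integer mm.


cube([7000, 100, 3000]);
translate([0, 4400, 0]) cube([7000, 100, 3000]);
translate([0, 100, 0]) cube([100, 4300, 3000]);
translate([6900, 100, 0]) cube([100, 4300, 3000]);
translate([4000, 100, 0]) cube([100, 2500, 3000]);
translate([4000, 3600, 0]) cube([100, 800, 3000]);


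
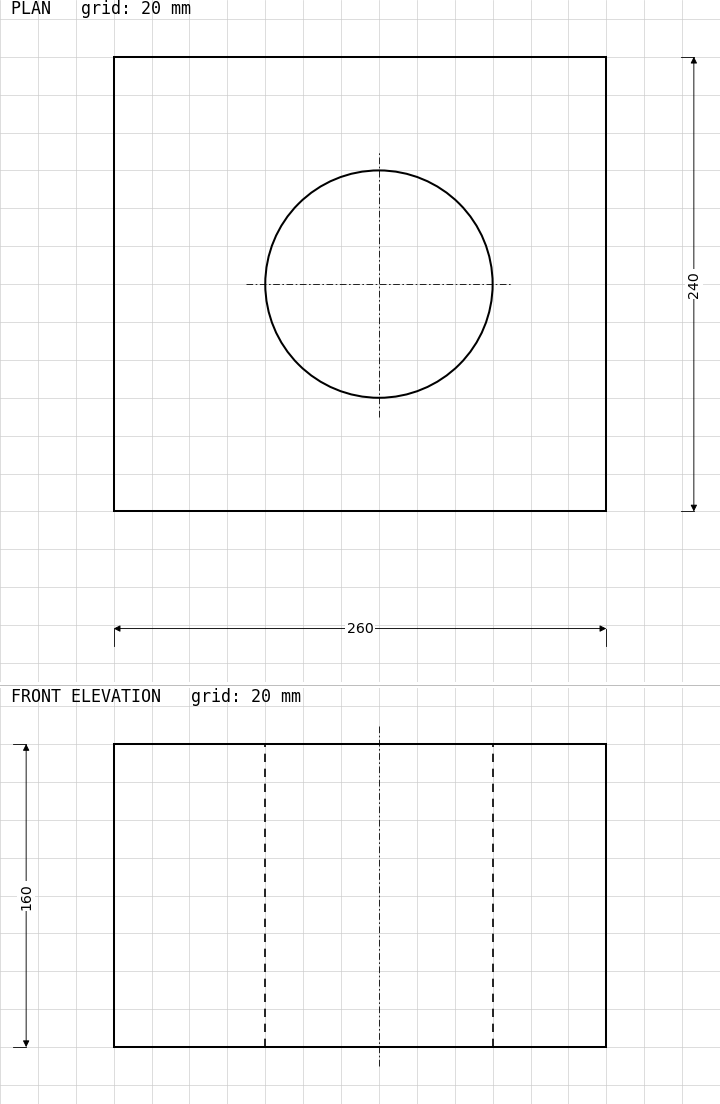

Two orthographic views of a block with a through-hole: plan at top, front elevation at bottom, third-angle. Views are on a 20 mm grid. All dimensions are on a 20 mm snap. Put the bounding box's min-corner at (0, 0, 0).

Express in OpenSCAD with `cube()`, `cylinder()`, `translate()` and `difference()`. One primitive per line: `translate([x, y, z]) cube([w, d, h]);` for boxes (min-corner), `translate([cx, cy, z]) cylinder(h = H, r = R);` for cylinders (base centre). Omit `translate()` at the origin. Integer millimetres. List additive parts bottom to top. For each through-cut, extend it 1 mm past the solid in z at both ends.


difference() {
  cube([260, 240, 160]);
  translate([140, 120, -1]) cylinder(h = 162, r = 60);
}


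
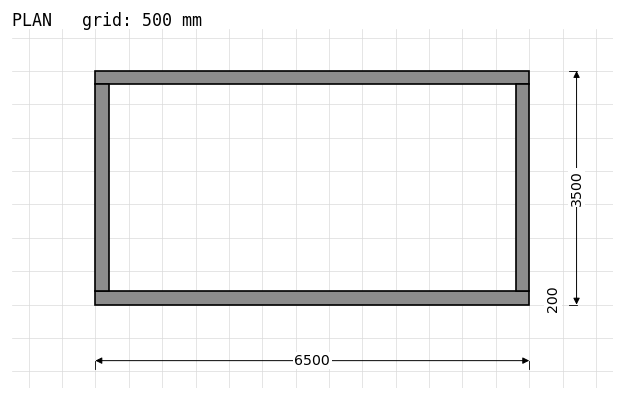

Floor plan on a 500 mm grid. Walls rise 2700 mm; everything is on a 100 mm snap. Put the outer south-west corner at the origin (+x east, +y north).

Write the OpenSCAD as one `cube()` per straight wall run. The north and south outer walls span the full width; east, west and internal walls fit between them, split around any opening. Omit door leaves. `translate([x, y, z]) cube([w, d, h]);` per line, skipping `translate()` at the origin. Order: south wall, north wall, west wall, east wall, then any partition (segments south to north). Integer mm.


cube([6500, 200, 2700]);
translate([0, 3300, 0]) cube([6500, 200, 2700]);
translate([0, 200, 0]) cube([200, 3100, 2700]);
translate([6300, 200, 0]) cube([200, 3100, 2700]);


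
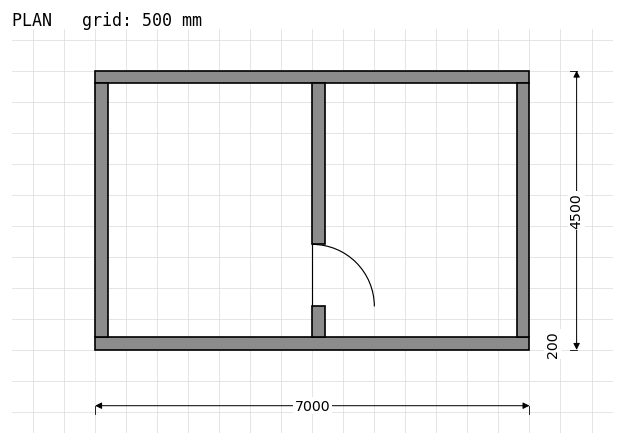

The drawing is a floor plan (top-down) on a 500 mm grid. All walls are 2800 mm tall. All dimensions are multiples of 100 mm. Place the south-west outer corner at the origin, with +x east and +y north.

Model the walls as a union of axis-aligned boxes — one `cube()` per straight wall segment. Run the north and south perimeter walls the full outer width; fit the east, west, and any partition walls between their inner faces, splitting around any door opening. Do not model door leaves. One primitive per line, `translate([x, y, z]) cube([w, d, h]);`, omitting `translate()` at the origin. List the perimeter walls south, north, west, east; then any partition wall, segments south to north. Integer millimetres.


cube([7000, 200, 2800]);
translate([0, 4300, 0]) cube([7000, 200, 2800]);
translate([0, 200, 0]) cube([200, 4100, 2800]);
translate([6800, 200, 0]) cube([200, 4100, 2800]);
translate([3500, 200, 0]) cube([200, 500, 2800]);
translate([3500, 1700, 0]) cube([200, 2600, 2800]);


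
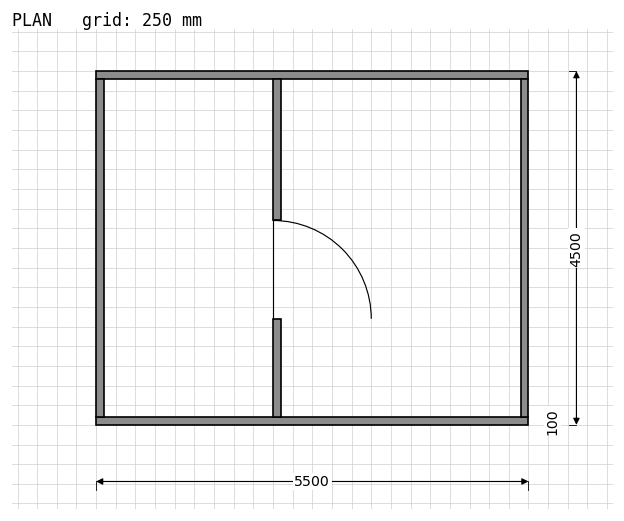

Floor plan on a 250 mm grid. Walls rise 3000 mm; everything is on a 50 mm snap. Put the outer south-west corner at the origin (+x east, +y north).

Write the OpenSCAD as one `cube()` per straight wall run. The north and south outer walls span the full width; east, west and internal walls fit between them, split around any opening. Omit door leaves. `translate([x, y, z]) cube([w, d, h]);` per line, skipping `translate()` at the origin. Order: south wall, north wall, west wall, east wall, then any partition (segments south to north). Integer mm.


cube([5500, 100, 3000]);
translate([0, 4400, 0]) cube([5500, 100, 3000]);
translate([0, 100, 0]) cube([100, 4300, 3000]);
translate([5400, 100, 0]) cube([100, 4300, 3000]);
translate([2250, 100, 0]) cube([100, 1250, 3000]);
translate([2250, 2600, 0]) cube([100, 1800, 3000]);


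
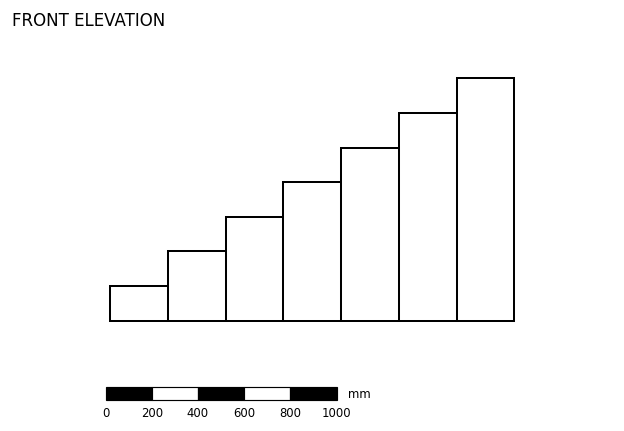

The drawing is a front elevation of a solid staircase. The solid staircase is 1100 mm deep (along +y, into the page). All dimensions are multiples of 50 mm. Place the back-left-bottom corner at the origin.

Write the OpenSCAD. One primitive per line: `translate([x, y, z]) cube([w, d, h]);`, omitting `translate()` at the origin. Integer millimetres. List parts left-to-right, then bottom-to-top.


cube([250, 1100, 150]);
translate([250, 0, 0]) cube([250, 1100, 300]);
translate([500, 0, 0]) cube([250, 1100, 450]);
translate([750, 0, 0]) cube([250, 1100, 600]);
translate([1000, 0, 0]) cube([250, 1100, 750]);
translate([1250, 0, 0]) cube([250, 1100, 900]);
translate([1500, 0, 0]) cube([250, 1100, 1050]);
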